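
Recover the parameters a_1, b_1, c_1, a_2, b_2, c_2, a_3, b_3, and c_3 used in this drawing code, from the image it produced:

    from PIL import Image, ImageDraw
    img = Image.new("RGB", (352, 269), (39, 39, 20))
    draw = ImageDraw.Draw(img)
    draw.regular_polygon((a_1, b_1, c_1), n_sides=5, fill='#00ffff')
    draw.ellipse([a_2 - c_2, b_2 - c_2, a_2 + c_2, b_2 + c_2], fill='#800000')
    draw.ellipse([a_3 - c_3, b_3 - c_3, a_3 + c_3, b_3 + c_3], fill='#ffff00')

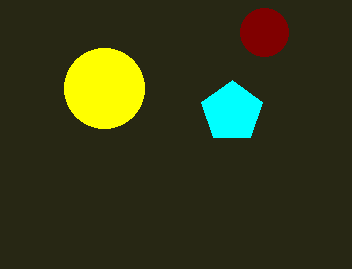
a_1 = 232, b_1 = 112, c_1 = 32, a_2 = 264, b_2 = 32, c_2 = 24, a_3 = 104, b_3 = 88, c_3 = 40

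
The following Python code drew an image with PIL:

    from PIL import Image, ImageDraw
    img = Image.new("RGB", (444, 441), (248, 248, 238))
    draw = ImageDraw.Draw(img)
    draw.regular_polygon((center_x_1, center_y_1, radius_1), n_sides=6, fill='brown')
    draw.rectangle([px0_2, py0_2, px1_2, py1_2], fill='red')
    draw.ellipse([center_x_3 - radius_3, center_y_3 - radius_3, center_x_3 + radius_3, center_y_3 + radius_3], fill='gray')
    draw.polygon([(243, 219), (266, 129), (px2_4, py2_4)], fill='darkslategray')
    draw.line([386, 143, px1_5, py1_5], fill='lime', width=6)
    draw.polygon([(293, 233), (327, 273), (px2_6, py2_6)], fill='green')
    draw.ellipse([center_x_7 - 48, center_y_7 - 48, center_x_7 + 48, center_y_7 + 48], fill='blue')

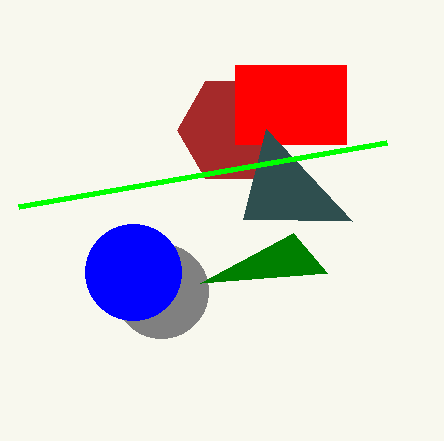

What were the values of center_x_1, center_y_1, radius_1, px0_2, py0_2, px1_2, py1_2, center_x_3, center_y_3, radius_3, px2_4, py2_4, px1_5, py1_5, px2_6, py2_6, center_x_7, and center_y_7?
center_x_1 = 233; center_y_1 = 130; radius_1 = 56; px0_2 = 235; py0_2 = 65; px1_2 = 346; py1_2 = 144; center_x_3 = 161; center_y_3 = 291; radius_3 = 47; px2_4 = 352; py2_4 = 221; px1_5 = 18; py1_5 = 207; px2_6 = 200; py2_6 = 283; center_x_7 = 133; center_y_7 = 272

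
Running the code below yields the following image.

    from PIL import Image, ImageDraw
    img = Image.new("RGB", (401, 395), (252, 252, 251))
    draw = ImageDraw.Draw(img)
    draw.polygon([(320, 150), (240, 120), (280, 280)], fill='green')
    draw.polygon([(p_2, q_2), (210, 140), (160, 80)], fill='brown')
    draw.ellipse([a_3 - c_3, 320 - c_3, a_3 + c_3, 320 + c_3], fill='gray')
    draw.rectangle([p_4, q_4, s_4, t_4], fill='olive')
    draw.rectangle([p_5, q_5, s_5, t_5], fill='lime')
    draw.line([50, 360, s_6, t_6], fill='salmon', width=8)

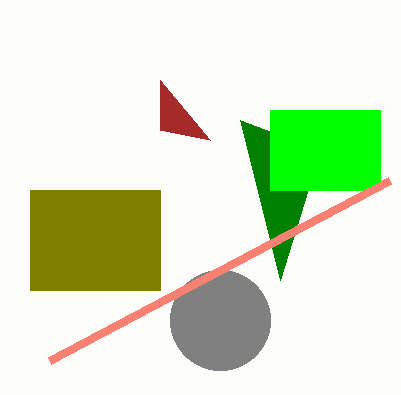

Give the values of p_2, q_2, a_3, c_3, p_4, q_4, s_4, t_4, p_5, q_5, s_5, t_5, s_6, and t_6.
p_2 = 160, q_2 = 130, a_3 = 220, c_3 = 50, p_4 = 30, q_4 = 190, s_4 = 160, t_4 = 290, p_5 = 270, q_5 = 110, s_5 = 380, t_5 = 190, s_6 = 390, t_6 = 180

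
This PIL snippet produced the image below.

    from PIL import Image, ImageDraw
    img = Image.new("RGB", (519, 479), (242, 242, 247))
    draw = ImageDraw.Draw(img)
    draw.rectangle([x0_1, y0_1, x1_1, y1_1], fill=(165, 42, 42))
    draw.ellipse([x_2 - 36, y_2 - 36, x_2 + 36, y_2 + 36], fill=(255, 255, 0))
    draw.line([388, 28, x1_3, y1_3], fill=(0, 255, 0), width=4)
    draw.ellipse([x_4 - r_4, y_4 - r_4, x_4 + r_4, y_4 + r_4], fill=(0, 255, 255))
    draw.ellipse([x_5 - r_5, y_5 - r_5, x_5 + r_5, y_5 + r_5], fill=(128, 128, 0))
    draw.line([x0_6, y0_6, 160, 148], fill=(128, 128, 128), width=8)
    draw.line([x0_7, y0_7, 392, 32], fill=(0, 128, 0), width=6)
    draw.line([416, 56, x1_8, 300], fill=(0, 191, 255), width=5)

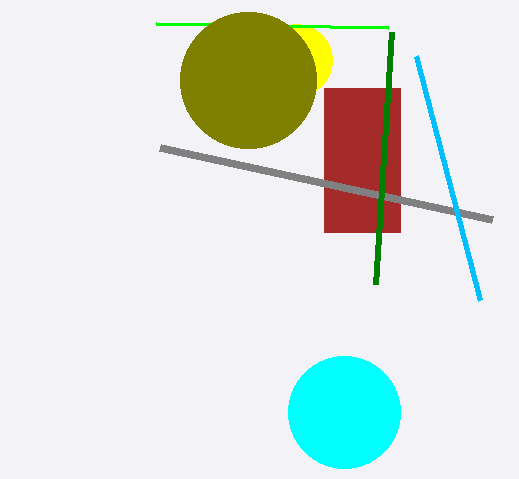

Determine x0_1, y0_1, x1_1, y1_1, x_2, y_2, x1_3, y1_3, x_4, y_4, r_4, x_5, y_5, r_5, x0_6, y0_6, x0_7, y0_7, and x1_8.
x0_1 = 324, y0_1 = 88, x1_1 = 400, y1_1 = 232, x_2 = 296, y_2 = 60, x1_3 = 156, y1_3 = 24, x_4 = 344, y_4 = 412, r_4 = 56, x_5 = 248, y_5 = 80, r_5 = 68, x0_6 = 492, y0_6 = 220, x0_7 = 376, y0_7 = 284, x1_8 = 480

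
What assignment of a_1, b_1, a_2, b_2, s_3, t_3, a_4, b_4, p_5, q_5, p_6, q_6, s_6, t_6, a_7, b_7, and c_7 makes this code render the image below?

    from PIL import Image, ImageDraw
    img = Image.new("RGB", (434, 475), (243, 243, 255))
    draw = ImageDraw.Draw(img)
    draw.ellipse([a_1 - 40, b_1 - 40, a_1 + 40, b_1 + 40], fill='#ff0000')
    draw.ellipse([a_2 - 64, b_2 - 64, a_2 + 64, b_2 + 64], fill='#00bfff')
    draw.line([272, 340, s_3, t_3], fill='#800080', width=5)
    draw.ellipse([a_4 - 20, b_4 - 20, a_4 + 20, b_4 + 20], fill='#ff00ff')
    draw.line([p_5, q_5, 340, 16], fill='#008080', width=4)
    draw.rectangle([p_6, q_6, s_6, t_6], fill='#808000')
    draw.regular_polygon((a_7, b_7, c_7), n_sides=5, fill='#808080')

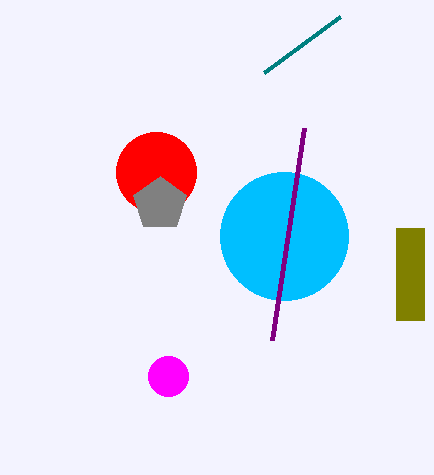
a_1 = 156
b_1 = 172
a_2 = 284
b_2 = 236
s_3 = 304
t_3 = 128
a_4 = 168
b_4 = 376
p_5 = 264
q_5 = 72
p_6 = 396
q_6 = 228
s_6 = 424
t_6 = 320
a_7 = 160
b_7 = 204
c_7 = 28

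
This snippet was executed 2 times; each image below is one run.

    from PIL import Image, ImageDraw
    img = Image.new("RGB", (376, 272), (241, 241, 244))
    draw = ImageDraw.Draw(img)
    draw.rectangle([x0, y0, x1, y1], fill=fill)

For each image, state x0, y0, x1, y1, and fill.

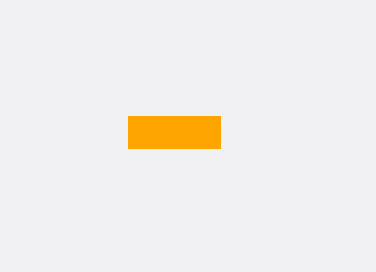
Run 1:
x0 = 128; y0 = 116; x1 = 220; y1 = 148; fill = 'orange'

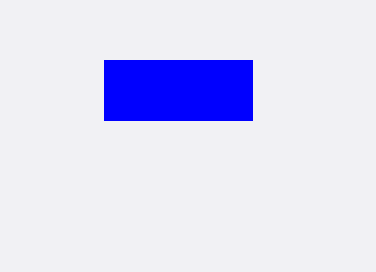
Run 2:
x0 = 104; y0 = 60; x1 = 252; y1 = 120; fill = 'blue'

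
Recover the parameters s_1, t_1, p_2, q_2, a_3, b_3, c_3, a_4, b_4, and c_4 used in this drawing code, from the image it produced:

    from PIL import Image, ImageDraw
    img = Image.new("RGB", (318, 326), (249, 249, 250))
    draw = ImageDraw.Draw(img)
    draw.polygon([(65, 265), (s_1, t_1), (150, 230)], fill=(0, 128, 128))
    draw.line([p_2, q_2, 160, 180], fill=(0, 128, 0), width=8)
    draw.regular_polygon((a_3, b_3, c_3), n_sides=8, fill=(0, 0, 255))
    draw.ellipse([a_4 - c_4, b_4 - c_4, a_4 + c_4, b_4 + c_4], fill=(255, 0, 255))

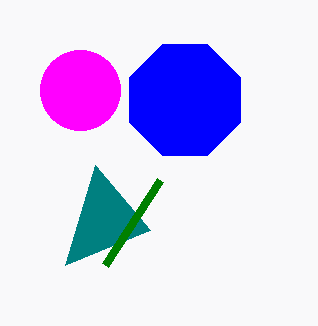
s_1 = 95, t_1 = 165, p_2 = 105, q_2 = 265, a_3 = 185, b_3 = 100, c_3 = 60, a_4 = 80, b_4 = 90, c_4 = 40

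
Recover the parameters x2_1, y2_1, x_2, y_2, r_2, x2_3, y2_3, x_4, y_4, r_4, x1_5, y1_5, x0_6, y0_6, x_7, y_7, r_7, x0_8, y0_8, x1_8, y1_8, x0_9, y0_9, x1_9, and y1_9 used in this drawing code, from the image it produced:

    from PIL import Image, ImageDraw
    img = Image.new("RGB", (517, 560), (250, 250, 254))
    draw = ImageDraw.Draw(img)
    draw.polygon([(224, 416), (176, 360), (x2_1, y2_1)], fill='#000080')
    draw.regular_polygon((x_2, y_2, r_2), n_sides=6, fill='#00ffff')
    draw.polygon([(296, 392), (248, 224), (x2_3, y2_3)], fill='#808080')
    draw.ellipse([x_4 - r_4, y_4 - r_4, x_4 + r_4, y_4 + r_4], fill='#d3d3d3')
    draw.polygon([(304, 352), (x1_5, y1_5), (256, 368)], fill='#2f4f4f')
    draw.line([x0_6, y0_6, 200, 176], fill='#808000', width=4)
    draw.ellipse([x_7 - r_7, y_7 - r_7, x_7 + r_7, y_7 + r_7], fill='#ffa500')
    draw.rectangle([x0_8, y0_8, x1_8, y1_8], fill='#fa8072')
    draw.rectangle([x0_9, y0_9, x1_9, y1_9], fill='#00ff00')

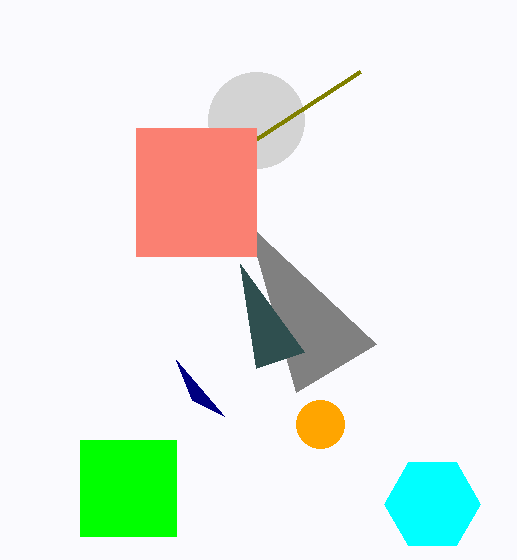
x2_1 = 192; y2_1 = 400; x_2 = 432; y_2 = 504; r_2 = 48; x2_3 = 376; y2_3 = 344; x_4 = 256; y_4 = 120; r_4 = 48; x1_5 = 240; y1_5 = 264; x0_6 = 360; y0_6 = 72; x_7 = 320; y_7 = 424; r_7 = 24; x0_8 = 136; y0_8 = 128; x1_8 = 256; y1_8 = 256; x0_9 = 80; y0_9 = 440; x1_9 = 176; y1_9 = 536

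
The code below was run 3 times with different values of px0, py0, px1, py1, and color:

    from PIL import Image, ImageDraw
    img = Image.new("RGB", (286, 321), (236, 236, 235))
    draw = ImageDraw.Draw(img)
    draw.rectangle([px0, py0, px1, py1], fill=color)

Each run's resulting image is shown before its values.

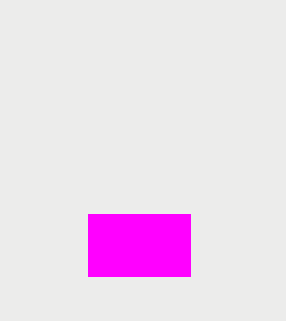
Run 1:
px0 = 88
py0 = 214
px1 = 190
py1 = 276
color = 'magenta'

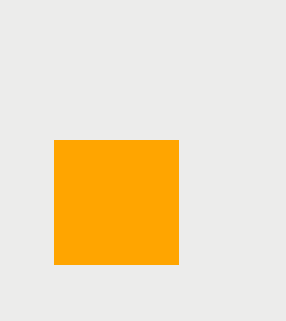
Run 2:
px0 = 54
py0 = 140
px1 = 178
py1 = 264
color = 'orange'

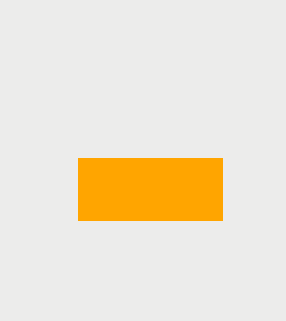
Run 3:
px0 = 78; py0 = 158; px1 = 222; py1 = 220; color = 'orange'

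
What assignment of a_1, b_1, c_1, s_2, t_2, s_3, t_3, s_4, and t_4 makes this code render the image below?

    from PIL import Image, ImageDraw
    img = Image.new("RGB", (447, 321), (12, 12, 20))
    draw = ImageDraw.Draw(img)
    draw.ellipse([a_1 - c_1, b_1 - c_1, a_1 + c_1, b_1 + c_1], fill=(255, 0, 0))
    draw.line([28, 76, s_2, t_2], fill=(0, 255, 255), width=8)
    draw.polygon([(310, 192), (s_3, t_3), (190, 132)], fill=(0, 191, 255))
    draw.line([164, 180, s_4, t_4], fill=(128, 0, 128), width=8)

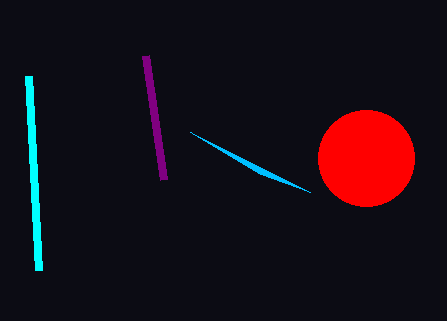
a_1 = 366; b_1 = 158; c_1 = 48; s_2 = 38; t_2 = 270; s_3 = 260; t_3 = 174; s_4 = 146; t_4 = 56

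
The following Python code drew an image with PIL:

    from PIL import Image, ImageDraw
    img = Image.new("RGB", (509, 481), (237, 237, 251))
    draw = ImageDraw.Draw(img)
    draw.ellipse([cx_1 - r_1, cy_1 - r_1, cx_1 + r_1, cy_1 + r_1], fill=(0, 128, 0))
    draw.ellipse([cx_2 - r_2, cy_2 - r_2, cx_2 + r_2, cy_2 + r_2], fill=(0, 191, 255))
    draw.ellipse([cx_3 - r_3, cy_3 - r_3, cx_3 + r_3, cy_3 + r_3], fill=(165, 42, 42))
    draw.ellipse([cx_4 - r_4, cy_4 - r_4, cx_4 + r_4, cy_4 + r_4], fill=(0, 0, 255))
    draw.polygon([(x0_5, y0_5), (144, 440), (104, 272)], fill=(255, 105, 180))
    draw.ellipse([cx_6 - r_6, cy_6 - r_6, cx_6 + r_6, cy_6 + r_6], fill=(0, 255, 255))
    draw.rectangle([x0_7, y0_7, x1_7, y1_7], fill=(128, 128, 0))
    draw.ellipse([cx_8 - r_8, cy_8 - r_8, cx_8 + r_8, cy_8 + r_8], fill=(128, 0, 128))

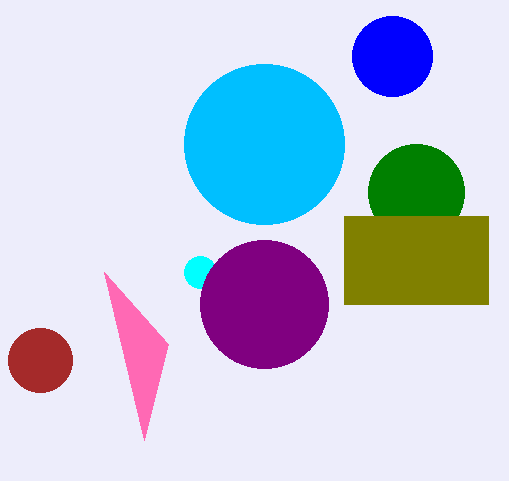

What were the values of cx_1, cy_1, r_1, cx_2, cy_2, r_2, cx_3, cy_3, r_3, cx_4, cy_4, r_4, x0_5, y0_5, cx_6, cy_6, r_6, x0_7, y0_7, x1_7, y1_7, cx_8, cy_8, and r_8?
cx_1 = 416, cy_1 = 192, r_1 = 48, cx_2 = 264, cy_2 = 144, r_2 = 80, cx_3 = 40, cy_3 = 360, r_3 = 32, cx_4 = 392, cy_4 = 56, r_4 = 40, x0_5 = 168, y0_5 = 344, cx_6 = 200, cy_6 = 272, r_6 = 16, x0_7 = 344, y0_7 = 216, x1_7 = 488, y1_7 = 304, cx_8 = 264, cy_8 = 304, r_8 = 64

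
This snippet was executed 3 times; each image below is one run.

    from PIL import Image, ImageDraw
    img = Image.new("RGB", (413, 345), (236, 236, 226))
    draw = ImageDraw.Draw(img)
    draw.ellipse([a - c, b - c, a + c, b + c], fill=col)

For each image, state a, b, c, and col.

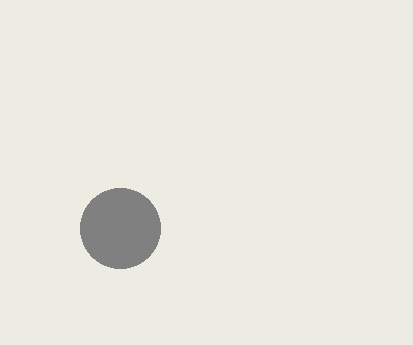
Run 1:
a = 120, b = 228, c = 40, col = 'gray'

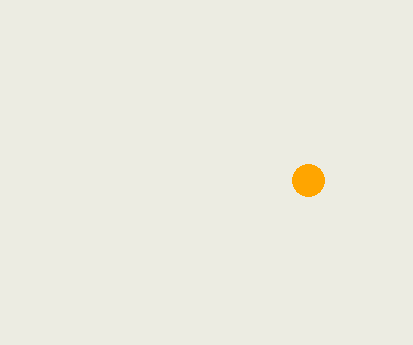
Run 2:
a = 308
b = 180
c = 16
col = 'orange'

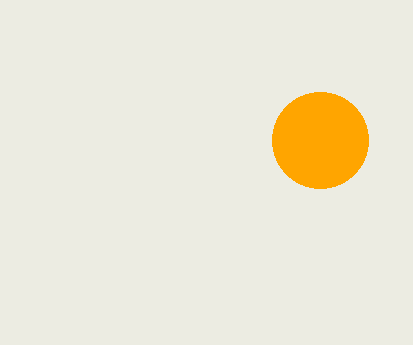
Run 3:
a = 320
b = 140
c = 48
col = 'orange'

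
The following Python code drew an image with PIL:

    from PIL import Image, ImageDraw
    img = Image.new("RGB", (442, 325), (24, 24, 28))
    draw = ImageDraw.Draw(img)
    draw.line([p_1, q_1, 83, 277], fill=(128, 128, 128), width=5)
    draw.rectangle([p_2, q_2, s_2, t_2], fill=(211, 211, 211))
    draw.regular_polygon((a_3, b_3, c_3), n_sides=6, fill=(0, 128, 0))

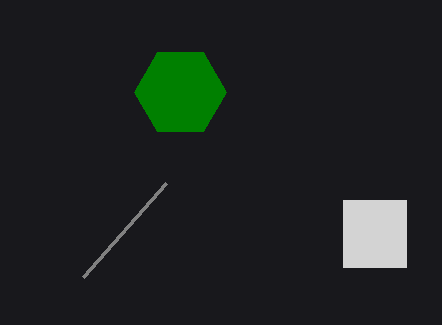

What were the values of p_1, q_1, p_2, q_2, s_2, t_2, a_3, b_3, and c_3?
p_1 = 166
q_1 = 183
p_2 = 343
q_2 = 200
s_2 = 406
t_2 = 267
a_3 = 180
b_3 = 92
c_3 = 46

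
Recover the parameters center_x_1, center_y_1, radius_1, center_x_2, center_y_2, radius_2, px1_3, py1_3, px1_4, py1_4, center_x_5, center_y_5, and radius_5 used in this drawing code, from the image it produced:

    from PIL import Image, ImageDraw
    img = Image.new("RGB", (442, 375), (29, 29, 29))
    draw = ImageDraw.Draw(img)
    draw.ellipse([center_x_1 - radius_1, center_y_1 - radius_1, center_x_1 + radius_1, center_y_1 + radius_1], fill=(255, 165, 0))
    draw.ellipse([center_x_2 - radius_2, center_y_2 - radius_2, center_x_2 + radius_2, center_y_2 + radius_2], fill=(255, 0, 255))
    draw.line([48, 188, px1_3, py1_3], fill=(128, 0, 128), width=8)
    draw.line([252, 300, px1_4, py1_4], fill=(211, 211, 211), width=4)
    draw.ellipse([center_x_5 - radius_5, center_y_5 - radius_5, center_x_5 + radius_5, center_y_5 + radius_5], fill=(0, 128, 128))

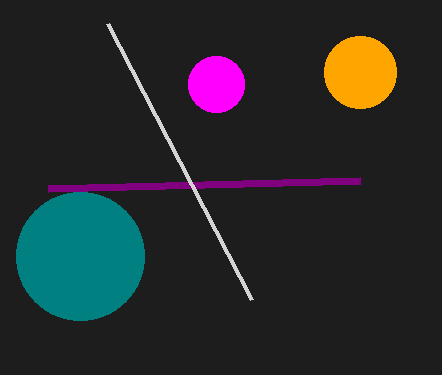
center_x_1 = 360; center_y_1 = 72; radius_1 = 36; center_x_2 = 216; center_y_2 = 84; radius_2 = 28; px1_3 = 360; py1_3 = 180; px1_4 = 108; py1_4 = 24; center_x_5 = 80; center_y_5 = 256; radius_5 = 64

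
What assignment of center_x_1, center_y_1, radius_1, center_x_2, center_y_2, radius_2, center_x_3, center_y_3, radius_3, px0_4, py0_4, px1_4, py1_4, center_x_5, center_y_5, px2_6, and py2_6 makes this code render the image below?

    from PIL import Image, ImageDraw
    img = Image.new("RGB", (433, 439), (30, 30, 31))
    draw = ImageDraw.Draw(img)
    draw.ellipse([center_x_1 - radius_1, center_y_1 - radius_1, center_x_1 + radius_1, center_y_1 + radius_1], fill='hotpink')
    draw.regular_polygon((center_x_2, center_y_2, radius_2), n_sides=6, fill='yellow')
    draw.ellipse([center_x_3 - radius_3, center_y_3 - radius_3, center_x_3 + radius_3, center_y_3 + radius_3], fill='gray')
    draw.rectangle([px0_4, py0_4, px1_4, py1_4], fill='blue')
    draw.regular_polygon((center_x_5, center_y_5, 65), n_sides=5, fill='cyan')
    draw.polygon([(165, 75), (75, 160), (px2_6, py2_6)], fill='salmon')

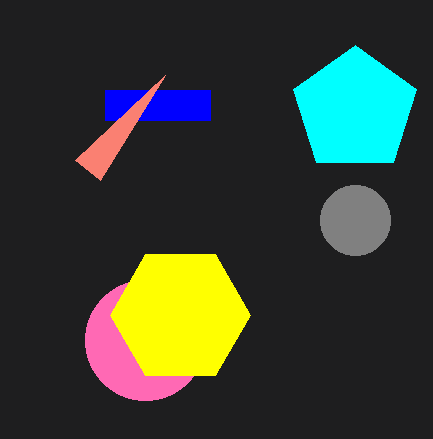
center_x_1 = 145
center_y_1 = 340
radius_1 = 60
center_x_2 = 180
center_y_2 = 315
radius_2 = 70
center_x_3 = 355
center_y_3 = 220
radius_3 = 35
px0_4 = 105
py0_4 = 90
px1_4 = 210
py1_4 = 120
center_x_5 = 355
center_y_5 = 110
px2_6 = 100
py2_6 = 180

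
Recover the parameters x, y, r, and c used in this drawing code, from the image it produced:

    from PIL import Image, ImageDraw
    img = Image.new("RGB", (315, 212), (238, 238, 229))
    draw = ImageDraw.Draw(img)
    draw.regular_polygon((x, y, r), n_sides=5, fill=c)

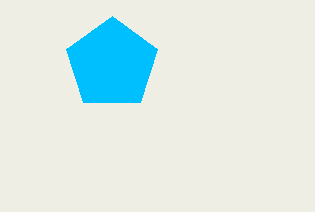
x = 112, y = 64, r = 48, c = 'deepskyblue'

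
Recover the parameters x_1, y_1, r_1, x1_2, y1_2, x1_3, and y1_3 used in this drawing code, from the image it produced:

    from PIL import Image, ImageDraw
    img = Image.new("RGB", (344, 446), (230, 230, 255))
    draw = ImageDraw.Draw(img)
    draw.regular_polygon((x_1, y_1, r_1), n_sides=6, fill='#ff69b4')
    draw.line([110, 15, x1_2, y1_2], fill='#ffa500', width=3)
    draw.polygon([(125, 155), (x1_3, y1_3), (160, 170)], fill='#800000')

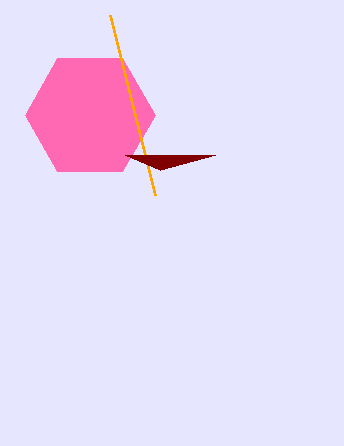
x_1 = 90
y_1 = 115
r_1 = 65
x1_2 = 155
y1_2 = 195
x1_3 = 215
y1_3 = 155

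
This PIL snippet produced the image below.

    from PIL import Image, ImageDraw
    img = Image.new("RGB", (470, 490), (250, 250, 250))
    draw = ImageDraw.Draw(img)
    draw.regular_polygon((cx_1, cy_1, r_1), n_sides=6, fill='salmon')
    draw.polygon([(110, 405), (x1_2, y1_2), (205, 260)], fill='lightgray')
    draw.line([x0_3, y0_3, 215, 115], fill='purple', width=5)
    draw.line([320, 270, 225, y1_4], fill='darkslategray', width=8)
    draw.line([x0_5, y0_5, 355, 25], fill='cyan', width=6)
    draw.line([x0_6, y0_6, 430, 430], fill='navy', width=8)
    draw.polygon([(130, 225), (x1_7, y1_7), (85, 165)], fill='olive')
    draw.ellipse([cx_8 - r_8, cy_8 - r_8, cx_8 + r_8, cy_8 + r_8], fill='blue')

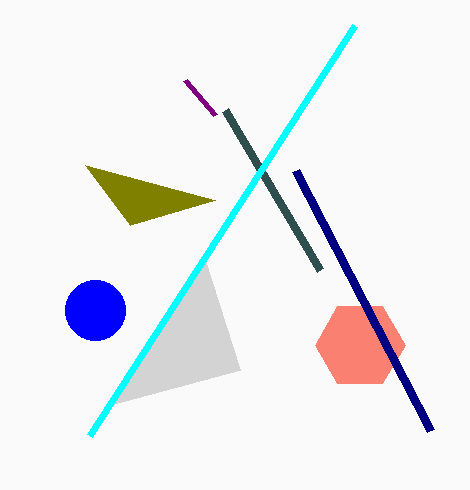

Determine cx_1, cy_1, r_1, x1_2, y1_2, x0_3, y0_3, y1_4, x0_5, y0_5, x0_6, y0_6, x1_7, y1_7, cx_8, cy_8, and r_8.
cx_1 = 360, cy_1 = 345, r_1 = 45, x1_2 = 240, y1_2 = 370, x0_3 = 185, y0_3 = 80, y1_4 = 110, x0_5 = 90, y0_5 = 435, x0_6 = 295, y0_6 = 170, x1_7 = 215, y1_7 = 200, cx_8 = 95, cy_8 = 310, r_8 = 30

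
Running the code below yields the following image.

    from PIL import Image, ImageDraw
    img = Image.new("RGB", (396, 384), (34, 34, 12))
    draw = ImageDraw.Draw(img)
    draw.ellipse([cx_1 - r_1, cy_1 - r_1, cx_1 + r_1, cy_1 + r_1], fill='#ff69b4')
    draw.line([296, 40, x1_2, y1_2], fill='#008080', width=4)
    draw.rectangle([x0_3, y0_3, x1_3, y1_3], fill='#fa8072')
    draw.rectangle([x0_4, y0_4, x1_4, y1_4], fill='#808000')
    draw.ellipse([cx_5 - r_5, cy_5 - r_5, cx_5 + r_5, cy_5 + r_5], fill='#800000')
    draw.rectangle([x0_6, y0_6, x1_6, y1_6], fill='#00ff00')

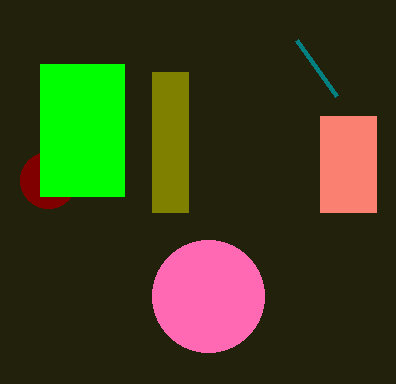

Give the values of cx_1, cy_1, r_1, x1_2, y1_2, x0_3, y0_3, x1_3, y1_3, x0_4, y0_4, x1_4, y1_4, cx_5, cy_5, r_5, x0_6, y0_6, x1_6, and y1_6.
cx_1 = 208, cy_1 = 296, r_1 = 56, x1_2 = 336, y1_2 = 96, x0_3 = 320, y0_3 = 116, x1_3 = 376, y1_3 = 212, x0_4 = 152, y0_4 = 72, x1_4 = 188, y1_4 = 212, cx_5 = 48, cy_5 = 180, r_5 = 28, x0_6 = 40, y0_6 = 64, x1_6 = 124, y1_6 = 196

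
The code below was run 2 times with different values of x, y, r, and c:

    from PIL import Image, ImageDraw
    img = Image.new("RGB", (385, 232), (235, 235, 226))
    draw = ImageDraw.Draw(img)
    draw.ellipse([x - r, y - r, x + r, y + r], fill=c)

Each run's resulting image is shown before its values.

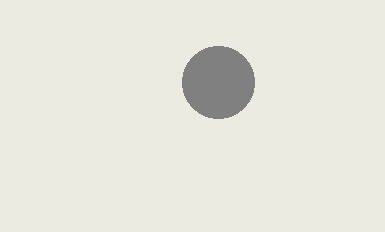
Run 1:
x = 218
y = 82
r = 36
c = 'gray'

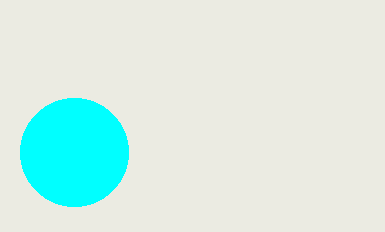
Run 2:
x = 74, y = 152, r = 54, c = 'cyan'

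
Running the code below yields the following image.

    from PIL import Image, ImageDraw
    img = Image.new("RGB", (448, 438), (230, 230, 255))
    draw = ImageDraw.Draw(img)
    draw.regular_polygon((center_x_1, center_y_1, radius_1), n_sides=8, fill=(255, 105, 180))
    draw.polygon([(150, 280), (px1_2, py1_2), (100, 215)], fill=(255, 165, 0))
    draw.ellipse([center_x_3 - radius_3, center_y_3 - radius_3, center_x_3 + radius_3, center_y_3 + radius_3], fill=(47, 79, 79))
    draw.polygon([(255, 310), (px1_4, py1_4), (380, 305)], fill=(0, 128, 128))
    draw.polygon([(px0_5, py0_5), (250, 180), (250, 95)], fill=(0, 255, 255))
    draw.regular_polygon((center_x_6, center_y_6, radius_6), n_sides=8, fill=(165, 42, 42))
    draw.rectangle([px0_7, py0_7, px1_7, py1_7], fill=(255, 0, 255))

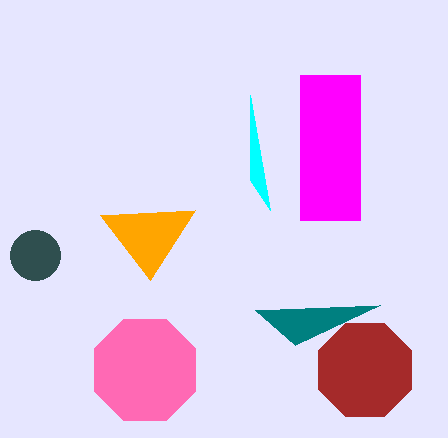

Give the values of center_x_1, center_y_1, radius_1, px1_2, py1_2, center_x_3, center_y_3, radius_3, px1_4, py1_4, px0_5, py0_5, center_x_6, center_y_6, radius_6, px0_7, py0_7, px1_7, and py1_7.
center_x_1 = 145, center_y_1 = 370, radius_1 = 55, px1_2 = 195, py1_2 = 210, center_x_3 = 35, center_y_3 = 255, radius_3 = 25, px1_4 = 295, py1_4 = 345, px0_5 = 270, py0_5 = 210, center_x_6 = 365, center_y_6 = 370, radius_6 = 50, px0_7 = 300, py0_7 = 75, px1_7 = 360, py1_7 = 220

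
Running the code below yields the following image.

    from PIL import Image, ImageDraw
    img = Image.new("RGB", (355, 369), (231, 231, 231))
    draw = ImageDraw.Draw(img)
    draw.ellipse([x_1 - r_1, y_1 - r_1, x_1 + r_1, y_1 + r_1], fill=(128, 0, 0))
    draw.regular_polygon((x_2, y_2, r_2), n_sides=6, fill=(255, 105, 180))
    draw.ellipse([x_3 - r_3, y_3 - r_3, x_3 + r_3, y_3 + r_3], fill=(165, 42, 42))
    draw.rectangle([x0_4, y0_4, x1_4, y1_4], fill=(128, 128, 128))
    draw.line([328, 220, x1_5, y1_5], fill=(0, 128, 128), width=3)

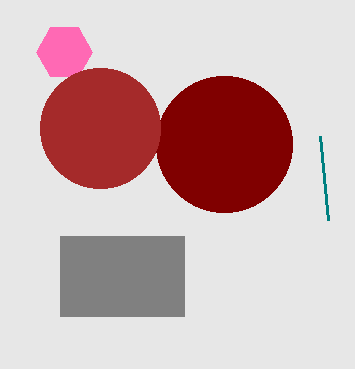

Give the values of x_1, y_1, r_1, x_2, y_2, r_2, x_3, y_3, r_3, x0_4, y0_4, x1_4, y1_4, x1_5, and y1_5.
x_1 = 224
y_1 = 144
r_1 = 68
x_2 = 64
y_2 = 52
r_2 = 28
x_3 = 100
y_3 = 128
r_3 = 60
x0_4 = 60
y0_4 = 236
x1_4 = 184
y1_4 = 316
x1_5 = 320
y1_5 = 136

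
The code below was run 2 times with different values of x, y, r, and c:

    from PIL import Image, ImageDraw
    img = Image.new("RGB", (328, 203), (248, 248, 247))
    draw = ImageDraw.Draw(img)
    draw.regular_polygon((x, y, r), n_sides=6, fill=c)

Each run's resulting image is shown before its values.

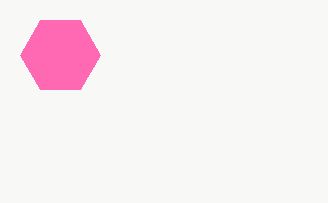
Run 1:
x = 60
y = 55
r = 40
c = 'hotpink'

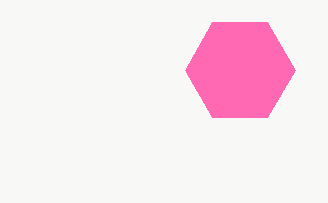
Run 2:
x = 240; y = 70; r = 55; c = 'hotpink'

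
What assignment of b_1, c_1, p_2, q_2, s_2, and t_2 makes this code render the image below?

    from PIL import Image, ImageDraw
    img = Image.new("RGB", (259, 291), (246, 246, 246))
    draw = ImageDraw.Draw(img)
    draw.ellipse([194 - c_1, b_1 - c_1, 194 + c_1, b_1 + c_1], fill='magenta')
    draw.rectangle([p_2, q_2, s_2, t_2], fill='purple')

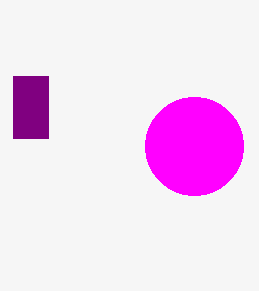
b_1 = 146, c_1 = 49, p_2 = 13, q_2 = 76, s_2 = 48, t_2 = 138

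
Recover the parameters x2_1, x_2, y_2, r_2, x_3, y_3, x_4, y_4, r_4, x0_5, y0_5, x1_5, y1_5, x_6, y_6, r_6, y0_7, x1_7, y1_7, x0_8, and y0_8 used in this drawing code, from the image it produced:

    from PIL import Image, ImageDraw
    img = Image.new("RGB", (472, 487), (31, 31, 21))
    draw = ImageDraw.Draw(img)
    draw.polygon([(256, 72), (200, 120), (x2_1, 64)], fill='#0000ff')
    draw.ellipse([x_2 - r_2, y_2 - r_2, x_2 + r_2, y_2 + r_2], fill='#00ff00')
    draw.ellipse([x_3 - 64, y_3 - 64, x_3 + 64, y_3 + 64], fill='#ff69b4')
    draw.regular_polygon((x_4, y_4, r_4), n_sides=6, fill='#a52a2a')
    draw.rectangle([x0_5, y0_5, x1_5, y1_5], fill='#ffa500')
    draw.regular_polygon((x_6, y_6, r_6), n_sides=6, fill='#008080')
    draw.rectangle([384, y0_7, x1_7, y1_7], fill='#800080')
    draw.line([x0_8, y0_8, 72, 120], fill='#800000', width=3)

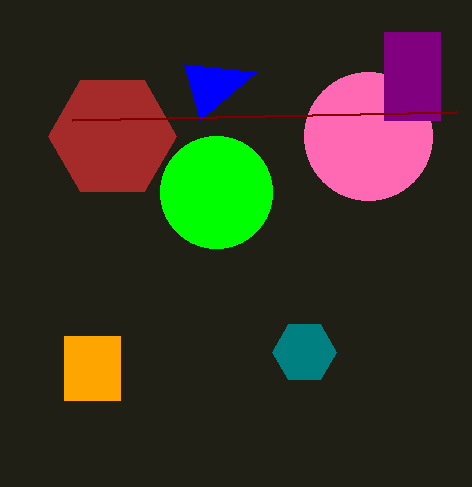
x2_1 = 184
x_2 = 216
y_2 = 192
r_2 = 56
x_3 = 368
y_3 = 136
x_4 = 112
y_4 = 136
r_4 = 64
x0_5 = 64
y0_5 = 336
x1_5 = 120
y1_5 = 400
x_6 = 304
y_6 = 352
r_6 = 32
y0_7 = 32
x1_7 = 440
y1_7 = 120
x0_8 = 456
y0_8 = 112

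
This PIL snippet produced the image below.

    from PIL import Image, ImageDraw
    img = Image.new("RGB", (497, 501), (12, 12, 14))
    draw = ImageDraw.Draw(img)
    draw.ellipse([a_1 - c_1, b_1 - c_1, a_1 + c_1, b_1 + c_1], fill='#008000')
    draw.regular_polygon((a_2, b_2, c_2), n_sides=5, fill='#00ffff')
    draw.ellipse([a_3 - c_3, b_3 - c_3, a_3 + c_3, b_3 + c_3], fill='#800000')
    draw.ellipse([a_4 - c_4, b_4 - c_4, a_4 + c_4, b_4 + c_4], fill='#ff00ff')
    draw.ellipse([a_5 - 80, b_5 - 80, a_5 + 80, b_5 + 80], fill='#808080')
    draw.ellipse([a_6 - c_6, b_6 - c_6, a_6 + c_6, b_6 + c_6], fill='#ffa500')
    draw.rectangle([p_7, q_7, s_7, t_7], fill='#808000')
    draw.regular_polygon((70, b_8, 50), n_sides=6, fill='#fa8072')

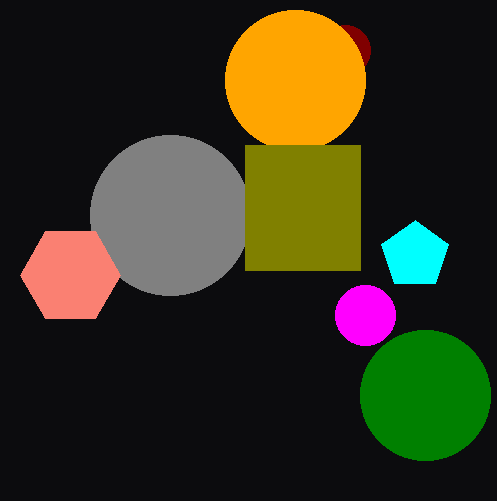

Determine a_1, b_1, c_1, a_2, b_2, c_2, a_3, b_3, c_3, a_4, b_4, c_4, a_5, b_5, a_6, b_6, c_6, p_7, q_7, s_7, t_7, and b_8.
a_1 = 425, b_1 = 395, c_1 = 65, a_2 = 415, b_2 = 255, c_2 = 35, a_3 = 345, b_3 = 50, c_3 = 25, a_4 = 365, b_4 = 315, c_4 = 30, a_5 = 170, b_5 = 215, a_6 = 295, b_6 = 80, c_6 = 70, p_7 = 245, q_7 = 145, s_7 = 360, t_7 = 270, b_8 = 275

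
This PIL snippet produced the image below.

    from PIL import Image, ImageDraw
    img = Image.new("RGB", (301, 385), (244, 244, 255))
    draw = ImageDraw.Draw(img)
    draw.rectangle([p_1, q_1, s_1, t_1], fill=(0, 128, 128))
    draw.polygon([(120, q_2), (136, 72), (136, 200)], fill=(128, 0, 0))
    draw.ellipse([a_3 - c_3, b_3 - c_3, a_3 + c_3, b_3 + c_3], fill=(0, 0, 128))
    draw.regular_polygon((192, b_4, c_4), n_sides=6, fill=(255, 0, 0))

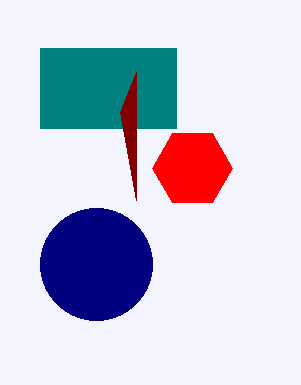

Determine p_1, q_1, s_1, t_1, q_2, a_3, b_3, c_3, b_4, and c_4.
p_1 = 40
q_1 = 48
s_1 = 176
t_1 = 128
q_2 = 112
a_3 = 96
b_3 = 264
c_3 = 56
b_4 = 168
c_4 = 40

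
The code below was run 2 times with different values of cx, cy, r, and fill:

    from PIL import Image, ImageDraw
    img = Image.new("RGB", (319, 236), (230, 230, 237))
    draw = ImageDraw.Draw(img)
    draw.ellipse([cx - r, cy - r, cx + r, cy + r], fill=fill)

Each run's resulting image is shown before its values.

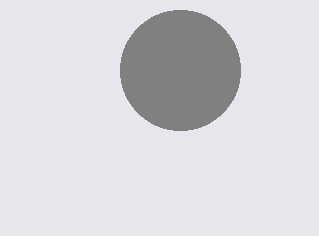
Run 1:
cx = 180, cy = 70, r = 60, fill = 'gray'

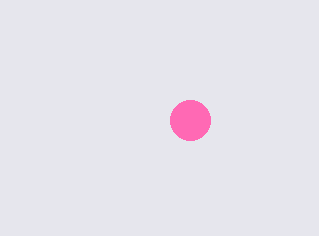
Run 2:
cx = 190, cy = 120, r = 20, fill = 'hotpink'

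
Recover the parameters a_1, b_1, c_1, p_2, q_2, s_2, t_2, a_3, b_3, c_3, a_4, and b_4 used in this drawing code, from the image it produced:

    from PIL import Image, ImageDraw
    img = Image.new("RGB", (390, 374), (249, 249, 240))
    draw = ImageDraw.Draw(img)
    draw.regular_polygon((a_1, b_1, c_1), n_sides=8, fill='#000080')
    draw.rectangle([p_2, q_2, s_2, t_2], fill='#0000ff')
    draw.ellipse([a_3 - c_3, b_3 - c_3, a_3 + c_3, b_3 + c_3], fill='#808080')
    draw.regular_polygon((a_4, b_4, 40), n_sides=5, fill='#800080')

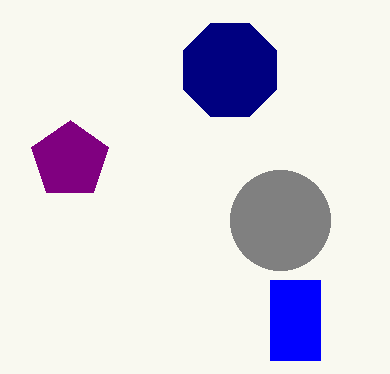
a_1 = 230, b_1 = 70, c_1 = 50, p_2 = 270, q_2 = 280, s_2 = 320, t_2 = 360, a_3 = 280, b_3 = 220, c_3 = 50, a_4 = 70, b_4 = 160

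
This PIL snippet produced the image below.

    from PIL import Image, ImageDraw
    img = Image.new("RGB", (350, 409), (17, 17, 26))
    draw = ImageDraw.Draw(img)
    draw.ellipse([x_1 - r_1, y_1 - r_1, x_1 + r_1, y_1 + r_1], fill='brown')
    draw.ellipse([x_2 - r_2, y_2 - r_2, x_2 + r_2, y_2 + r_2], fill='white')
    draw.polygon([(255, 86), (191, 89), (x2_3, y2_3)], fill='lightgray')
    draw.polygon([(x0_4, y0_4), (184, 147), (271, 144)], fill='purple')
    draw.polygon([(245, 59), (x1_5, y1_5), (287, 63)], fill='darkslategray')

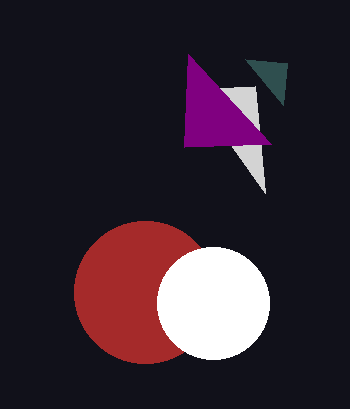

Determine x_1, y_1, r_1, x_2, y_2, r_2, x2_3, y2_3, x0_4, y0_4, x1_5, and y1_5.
x_1 = 145, y_1 = 292, r_1 = 71, x_2 = 213, y_2 = 303, r_2 = 56, x2_3 = 265, y2_3 = 193, x0_4 = 188, y0_4 = 54, x1_5 = 283, y1_5 = 105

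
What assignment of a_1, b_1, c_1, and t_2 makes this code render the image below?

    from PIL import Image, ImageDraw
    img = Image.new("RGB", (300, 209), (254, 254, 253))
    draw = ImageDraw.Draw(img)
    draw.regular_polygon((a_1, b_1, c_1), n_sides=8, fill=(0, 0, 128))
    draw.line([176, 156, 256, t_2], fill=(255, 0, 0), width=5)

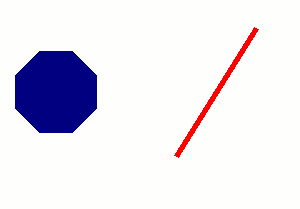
a_1 = 56; b_1 = 92; c_1 = 44; t_2 = 28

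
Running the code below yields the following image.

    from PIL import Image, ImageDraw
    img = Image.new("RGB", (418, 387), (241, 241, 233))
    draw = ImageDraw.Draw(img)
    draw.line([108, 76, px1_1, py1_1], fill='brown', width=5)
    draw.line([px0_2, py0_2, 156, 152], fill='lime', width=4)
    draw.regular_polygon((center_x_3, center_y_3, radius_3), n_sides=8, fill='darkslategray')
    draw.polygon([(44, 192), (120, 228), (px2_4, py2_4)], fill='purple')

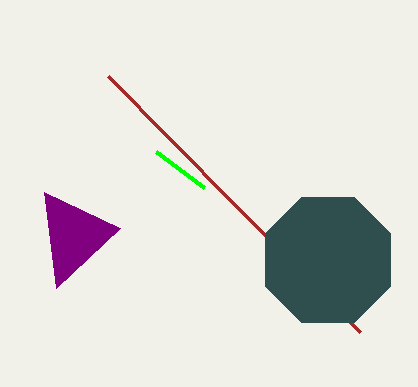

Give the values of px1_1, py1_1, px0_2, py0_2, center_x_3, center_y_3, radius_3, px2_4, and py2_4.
px1_1 = 360
py1_1 = 332
px0_2 = 204
py0_2 = 188
center_x_3 = 328
center_y_3 = 260
radius_3 = 68
px2_4 = 56
py2_4 = 288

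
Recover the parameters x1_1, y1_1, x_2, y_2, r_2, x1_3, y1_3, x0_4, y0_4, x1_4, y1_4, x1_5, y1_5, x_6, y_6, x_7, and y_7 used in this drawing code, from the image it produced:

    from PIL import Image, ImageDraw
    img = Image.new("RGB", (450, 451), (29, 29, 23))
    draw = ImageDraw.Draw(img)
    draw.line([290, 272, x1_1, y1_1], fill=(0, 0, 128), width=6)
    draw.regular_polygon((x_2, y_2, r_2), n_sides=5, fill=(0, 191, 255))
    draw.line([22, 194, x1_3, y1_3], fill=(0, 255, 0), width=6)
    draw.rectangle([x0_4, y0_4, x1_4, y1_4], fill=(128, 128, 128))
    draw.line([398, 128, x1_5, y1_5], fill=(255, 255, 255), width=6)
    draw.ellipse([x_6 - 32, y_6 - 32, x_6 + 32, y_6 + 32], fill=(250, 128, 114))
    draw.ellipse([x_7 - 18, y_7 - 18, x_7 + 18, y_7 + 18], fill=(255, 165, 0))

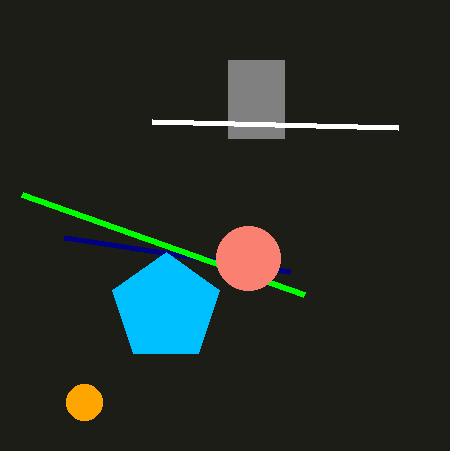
x1_1 = 64; y1_1 = 238; x_2 = 166; y_2 = 308; r_2 = 56; x1_3 = 304; y1_3 = 294; x0_4 = 228; y0_4 = 60; x1_4 = 284; y1_4 = 138; x1_5 = 152; y1_5 = 122; x_6 = 248; y_6 = 258; x_7 = 84; y_7 = 402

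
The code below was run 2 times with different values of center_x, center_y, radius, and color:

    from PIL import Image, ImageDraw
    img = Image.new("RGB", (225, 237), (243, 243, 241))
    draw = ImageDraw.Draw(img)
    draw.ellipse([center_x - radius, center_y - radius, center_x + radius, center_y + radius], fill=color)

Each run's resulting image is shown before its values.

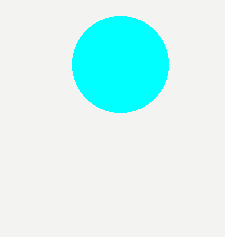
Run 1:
center_x = 120; center_y = 64; radius = 48; color = 'cyan'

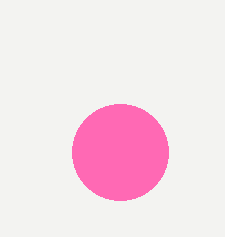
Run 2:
center_x = 120
center_y = 152
radius = 48
color = 'hotpink'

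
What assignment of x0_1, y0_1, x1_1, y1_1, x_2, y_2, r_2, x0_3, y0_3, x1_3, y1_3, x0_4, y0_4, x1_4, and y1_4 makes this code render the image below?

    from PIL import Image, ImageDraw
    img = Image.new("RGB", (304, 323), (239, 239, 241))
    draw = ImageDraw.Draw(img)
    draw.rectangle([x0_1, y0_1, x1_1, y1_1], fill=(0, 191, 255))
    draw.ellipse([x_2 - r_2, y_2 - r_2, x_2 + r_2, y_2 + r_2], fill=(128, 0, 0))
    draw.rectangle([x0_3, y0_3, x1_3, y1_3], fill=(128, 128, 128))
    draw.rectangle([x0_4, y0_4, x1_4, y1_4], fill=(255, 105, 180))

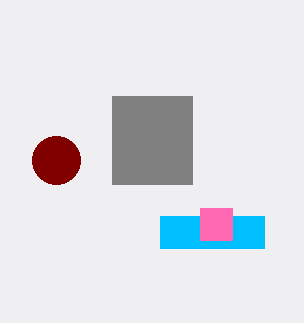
x0_1 = 160, y0_1 = 216, x1_1 = 264, y1_1 = 248, x_2 = 56, y_2 = 160, r_2 = 24, x0_3 = 112, y0_3 = 96, x1_3 = 192, y1_3 = 184, x0_4 = 200, y0_4 = 208, x1_4 = 232, y1_4 = 240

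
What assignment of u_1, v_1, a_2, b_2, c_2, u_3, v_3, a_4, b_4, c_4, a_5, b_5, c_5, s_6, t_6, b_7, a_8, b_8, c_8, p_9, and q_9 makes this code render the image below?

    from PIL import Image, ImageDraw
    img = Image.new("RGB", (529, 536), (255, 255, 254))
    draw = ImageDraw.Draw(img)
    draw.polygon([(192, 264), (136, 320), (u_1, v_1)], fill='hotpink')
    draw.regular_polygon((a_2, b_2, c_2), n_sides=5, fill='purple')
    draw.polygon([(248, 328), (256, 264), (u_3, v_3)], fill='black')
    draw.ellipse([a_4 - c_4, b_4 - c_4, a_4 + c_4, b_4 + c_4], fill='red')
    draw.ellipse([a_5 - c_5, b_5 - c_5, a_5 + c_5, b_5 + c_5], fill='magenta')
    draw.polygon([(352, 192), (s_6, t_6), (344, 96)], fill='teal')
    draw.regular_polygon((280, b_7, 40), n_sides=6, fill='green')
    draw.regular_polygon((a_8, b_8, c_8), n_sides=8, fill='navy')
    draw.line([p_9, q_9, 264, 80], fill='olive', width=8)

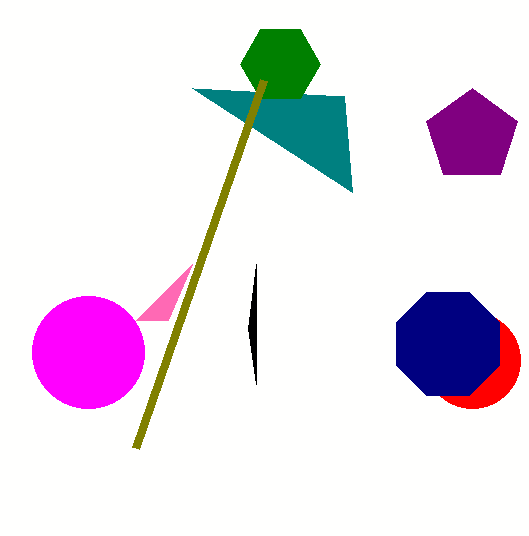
u_1 = 168; v_1 = 320; a_2 = 472; b_2 = 136; c_2 = 48; u_3 = 256; v_3 = 384; a_4 = 472; b_4 = 360; c_4 = 48; a_5 = 88; b_5 = 352; c_5 = 56; s_6 = 192; t_6 = 88; b_7 = 64; a_8 = 448; b_8 = 344; c_8 = 56; p_9 = 136; q_9 = 448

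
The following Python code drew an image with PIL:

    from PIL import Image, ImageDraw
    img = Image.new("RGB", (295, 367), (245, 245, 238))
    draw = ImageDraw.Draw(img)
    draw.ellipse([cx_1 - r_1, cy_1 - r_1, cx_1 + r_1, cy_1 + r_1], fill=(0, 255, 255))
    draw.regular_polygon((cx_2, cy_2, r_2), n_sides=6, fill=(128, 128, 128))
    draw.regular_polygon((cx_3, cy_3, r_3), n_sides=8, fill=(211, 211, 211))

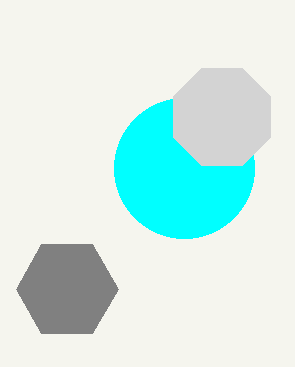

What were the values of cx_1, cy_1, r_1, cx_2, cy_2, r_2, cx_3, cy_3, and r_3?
cx_1 = 184; cy_1 = 168; r_1 = 70; cx_2 = 67; cy_2 = 289; r_2 = 51; cx_3 = 222; cy_3 = 117; r_3 = 53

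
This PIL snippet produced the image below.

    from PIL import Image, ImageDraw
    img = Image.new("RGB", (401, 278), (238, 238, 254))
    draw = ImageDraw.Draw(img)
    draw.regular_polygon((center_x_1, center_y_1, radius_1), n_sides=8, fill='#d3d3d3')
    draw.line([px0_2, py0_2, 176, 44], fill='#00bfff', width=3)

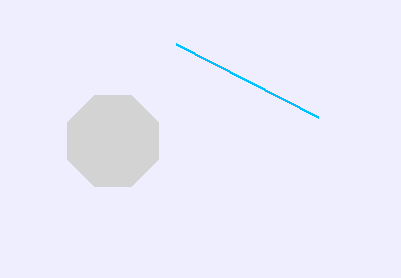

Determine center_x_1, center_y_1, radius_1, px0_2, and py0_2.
center_x_1 = 113; center_y_1 = 141; radius_1 = 49; px0_2 = 318; py0_2 = 117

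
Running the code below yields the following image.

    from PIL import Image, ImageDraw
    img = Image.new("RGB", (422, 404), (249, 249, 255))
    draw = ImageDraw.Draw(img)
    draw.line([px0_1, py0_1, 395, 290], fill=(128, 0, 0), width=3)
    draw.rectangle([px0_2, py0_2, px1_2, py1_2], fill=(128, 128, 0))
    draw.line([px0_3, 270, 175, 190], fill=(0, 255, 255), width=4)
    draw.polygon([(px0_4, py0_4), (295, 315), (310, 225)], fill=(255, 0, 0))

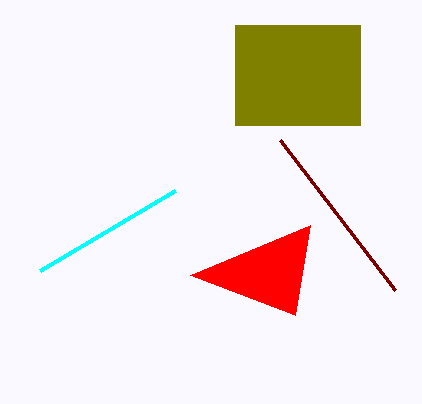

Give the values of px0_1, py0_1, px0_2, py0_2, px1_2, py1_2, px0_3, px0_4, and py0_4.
px0_1 = 280
py0_1 = 140
px0_2 = 235
py0_2 = 25
px1_2 = 360
py1_2 = 125
px0_3 = 40
px0_4 = 190
py0_4 = 275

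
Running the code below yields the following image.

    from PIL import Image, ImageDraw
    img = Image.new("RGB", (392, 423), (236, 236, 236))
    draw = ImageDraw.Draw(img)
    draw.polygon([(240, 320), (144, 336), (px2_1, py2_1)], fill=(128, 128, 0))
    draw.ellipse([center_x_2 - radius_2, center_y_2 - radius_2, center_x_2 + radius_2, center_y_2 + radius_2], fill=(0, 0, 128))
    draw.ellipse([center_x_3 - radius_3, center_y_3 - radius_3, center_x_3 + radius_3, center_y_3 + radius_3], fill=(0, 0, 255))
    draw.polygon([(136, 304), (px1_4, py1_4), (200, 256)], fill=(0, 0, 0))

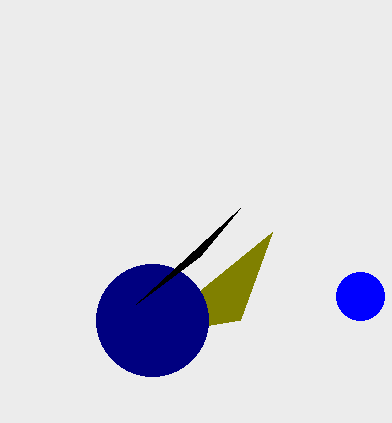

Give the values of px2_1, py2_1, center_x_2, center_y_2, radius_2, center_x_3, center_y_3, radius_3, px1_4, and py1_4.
px2_1 = 272
py2_1 = 232
center_x_2 = 152
center_y_2 = 320
radius_2 = 56
center_x_3 = 360
center_y_3 = 296
radius_3 = 24
px1_4 = 240
py1_4 = 208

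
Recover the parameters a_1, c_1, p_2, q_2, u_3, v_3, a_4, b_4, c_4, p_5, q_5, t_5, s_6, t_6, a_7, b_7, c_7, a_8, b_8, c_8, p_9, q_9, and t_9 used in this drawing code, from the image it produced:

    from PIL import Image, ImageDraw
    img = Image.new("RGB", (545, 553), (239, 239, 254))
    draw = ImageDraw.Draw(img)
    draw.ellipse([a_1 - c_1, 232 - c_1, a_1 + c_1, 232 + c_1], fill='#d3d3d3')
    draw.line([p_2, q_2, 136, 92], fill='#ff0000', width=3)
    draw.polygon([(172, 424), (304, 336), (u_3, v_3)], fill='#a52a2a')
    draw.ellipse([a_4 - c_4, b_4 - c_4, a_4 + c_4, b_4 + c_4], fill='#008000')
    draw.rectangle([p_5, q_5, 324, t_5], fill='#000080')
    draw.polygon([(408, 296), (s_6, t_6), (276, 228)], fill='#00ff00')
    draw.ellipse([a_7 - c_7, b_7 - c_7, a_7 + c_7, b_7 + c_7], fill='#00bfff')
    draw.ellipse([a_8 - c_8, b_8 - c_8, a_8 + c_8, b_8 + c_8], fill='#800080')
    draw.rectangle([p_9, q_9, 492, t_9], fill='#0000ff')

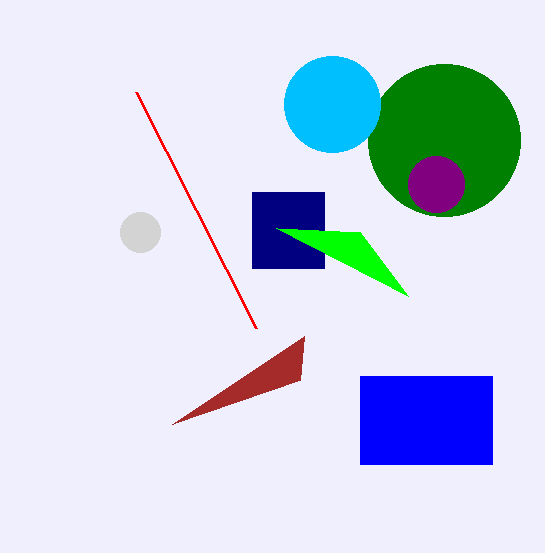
a_1 = 140; c_1 = 20; p_2 = 256; q_2 = 328; u_3 = 300; v_3 = 380; a_4 = 444; b_4 = 140; c_4 = 76; p_5 = 252; q_5 = 192; t_5 = 268; s_6 = 360; t_6 = 232; a_7 = 332; b_7 = 104; c_7 = 48; a_8 = 436; b_8 = 184; c_8 = 28; p_9 = 360; q_9 = 376; t_9 = 464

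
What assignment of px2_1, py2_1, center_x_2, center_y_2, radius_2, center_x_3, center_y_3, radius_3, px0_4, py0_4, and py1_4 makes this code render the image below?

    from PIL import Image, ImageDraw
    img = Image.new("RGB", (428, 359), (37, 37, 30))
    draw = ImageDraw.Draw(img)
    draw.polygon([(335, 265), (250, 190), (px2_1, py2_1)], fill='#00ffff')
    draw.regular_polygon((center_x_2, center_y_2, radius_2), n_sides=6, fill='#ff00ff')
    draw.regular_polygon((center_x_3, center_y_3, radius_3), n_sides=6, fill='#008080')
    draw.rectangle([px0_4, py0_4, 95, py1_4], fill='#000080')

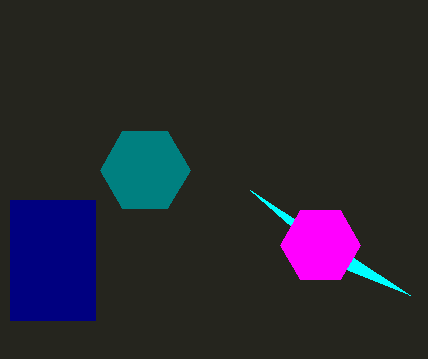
px2_1 = 410, py2_1 = 295, center_x_2 = 320, center_y_2 = 245, radius_2 = 40, center_x_3 = 145, center_y_3 = 170, radius_3 = 45, px0_4 = 10, py0_4 = 200, py1_4 = 320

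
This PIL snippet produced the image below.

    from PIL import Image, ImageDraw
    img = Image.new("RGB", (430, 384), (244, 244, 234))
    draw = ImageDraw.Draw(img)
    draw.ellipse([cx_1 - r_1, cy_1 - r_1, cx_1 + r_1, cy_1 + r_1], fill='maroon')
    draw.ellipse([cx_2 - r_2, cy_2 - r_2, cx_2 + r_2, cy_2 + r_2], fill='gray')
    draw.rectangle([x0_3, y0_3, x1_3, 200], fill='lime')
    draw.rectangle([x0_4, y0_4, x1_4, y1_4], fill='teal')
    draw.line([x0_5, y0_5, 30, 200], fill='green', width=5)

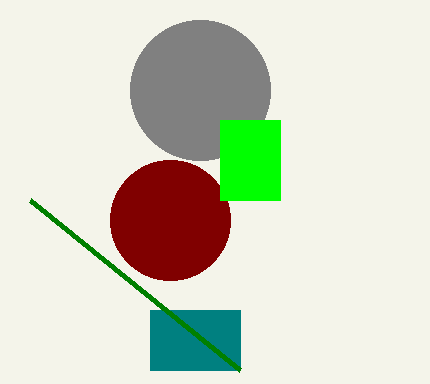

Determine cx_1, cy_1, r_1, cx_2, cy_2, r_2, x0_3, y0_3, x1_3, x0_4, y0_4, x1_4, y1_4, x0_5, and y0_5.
cx_1 = 170
cy_1 = 220
r_1 = 60
cx_2 = 200
cy_2 = 90
r_2 = 70
x0_3 = 220
y0_3 = 120
x1_3 = 280
x0_4 = 150
y0_4 = 310
x1_4 = 240
y1_4 = 370
x0_5 = 240
y0_5 = 370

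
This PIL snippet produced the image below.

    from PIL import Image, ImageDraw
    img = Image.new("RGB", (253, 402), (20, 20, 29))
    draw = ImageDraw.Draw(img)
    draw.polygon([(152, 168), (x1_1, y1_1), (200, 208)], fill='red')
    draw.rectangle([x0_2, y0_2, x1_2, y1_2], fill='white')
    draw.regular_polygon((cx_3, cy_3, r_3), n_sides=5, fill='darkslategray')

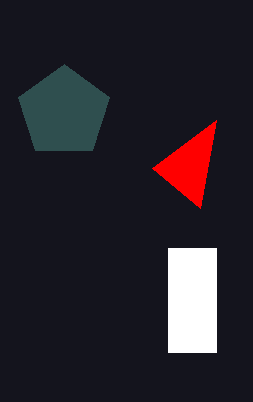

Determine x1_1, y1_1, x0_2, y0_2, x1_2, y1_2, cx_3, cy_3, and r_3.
x1_1 = 216, y1_1 = 120, x0_2 = 168, y0_2 = 248, x1_2 = 216, y1_2 = 352, cx_3 = 64, cy_3 = 112, r_3 = 48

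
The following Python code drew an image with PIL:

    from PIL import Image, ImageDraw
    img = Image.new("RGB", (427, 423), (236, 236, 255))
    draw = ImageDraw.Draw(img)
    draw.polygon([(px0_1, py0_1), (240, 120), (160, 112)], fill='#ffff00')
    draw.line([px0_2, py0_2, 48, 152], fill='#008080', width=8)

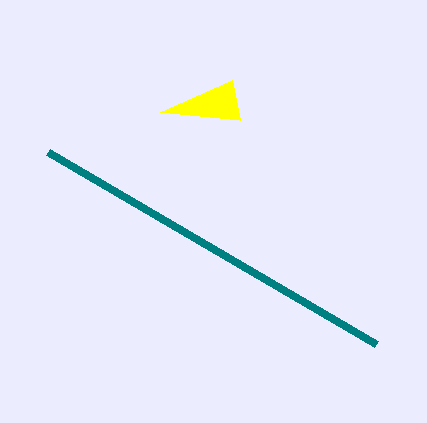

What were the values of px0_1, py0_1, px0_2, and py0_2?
px0_1 = 232; py0_1 = 80; px0_2 = 376; py0_2 = 344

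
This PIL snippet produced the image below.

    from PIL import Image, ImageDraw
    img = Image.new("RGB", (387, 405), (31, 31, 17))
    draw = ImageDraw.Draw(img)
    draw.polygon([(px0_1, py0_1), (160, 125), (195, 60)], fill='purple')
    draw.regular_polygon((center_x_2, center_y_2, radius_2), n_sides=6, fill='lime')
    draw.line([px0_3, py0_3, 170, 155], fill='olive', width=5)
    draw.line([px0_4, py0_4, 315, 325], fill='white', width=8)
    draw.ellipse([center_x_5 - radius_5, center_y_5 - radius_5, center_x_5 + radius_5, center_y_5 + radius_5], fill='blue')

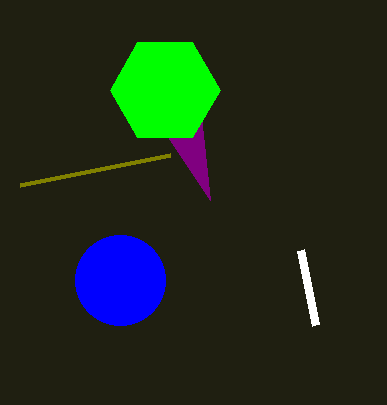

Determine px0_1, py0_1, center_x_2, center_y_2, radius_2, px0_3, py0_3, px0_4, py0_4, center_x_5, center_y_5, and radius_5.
px0_1 = 210, py0_1 = 200, center_x_2 = 165, center_y_2 = 90, radius_2 = 55, px0_3 = 20, py0_3 = 185, px0_4 = 300, py0_4 = 250, center_x_5 = 120, center_y_5 = 280, radius_5 = 45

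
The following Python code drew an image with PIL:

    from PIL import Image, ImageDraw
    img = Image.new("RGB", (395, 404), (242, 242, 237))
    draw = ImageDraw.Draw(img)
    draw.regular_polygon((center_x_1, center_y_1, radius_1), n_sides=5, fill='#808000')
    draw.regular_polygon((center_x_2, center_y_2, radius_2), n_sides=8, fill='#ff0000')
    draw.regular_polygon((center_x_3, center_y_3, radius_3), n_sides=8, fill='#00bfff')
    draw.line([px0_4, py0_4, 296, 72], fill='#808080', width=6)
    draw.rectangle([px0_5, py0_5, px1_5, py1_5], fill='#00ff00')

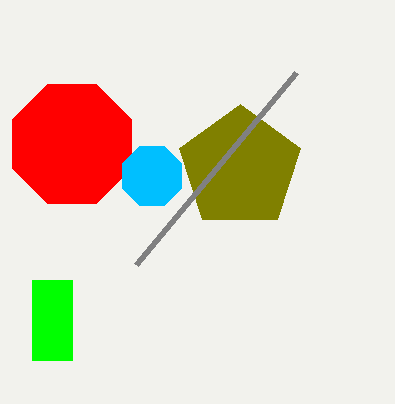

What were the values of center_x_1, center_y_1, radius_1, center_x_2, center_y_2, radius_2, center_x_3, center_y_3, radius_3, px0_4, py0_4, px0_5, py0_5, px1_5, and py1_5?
center_x_1 = 240, center_y_1 = 168, radius_1 = 64, center_x_2 = 72, center_y_2 = 144, radius_2 = 64, center_x_3 = 152, center_y_3 = 176, radius_3 = 32, px0_4 = 136, py0_4 = 264, px0_5 = 32, py0_5 = 280, px1_5 = 72, py1_5 = 360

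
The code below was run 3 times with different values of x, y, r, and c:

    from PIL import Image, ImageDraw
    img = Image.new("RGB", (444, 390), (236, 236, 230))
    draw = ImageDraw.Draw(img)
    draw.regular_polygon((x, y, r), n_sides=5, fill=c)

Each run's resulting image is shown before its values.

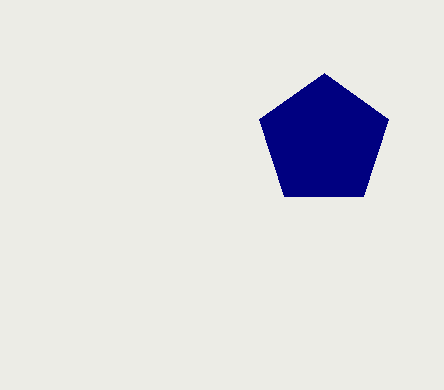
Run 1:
x = 324, y = 141, r = 68, c = 'navy'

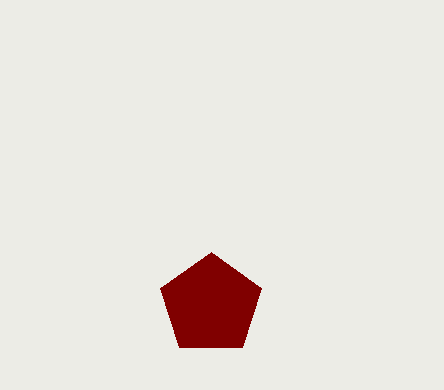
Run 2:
x = 211; y = 305; r = 53; c = 'maroon'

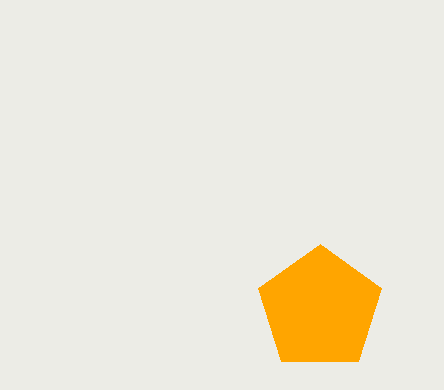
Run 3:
x = 320, y = 309, r = 65, c = 'orange'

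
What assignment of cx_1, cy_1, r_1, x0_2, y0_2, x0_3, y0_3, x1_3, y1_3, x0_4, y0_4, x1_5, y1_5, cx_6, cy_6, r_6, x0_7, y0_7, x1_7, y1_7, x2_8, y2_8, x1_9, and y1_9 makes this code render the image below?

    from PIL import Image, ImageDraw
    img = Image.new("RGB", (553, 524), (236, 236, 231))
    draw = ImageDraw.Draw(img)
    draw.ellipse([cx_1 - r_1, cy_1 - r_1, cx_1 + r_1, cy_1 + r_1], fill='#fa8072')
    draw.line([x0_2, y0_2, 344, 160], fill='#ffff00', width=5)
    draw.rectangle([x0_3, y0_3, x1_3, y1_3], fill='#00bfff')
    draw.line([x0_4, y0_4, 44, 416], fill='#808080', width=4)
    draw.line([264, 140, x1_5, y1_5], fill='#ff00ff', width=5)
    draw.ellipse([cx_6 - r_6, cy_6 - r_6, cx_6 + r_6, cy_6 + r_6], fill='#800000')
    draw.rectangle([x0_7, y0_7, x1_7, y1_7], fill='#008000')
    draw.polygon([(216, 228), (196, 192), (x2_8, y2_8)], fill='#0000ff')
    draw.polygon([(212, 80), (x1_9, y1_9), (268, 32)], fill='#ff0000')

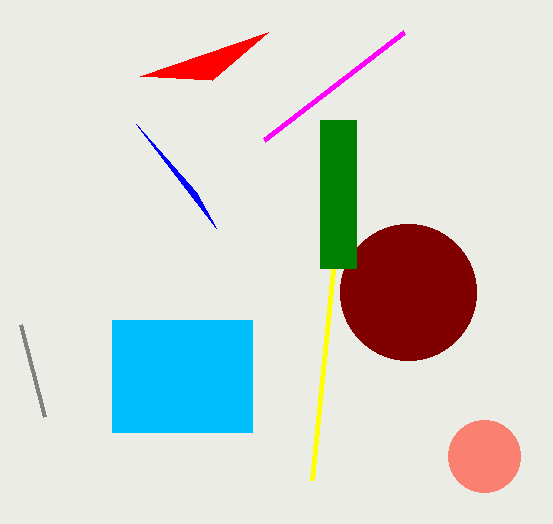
cx_1 = 484; cy_1 = 456; r_1 = 36; x0_2 = 312; y0_2 = 480; x0_3 = 112; y0_3 = 320; x1_3 = 252; y1_3 = 432; x0_4 = 20; y0_4 = 324; x1_5 = 404; y1_5 = 32; cx_6 = 408; cy_6 = 292; r_6 = 68; x0_7 = 320; y0_7 = 120; x1_7 = 356; y1_7 = 268; x2_8 = 136; y2_8 = 124; x1_9 = 140; y1_9 = 76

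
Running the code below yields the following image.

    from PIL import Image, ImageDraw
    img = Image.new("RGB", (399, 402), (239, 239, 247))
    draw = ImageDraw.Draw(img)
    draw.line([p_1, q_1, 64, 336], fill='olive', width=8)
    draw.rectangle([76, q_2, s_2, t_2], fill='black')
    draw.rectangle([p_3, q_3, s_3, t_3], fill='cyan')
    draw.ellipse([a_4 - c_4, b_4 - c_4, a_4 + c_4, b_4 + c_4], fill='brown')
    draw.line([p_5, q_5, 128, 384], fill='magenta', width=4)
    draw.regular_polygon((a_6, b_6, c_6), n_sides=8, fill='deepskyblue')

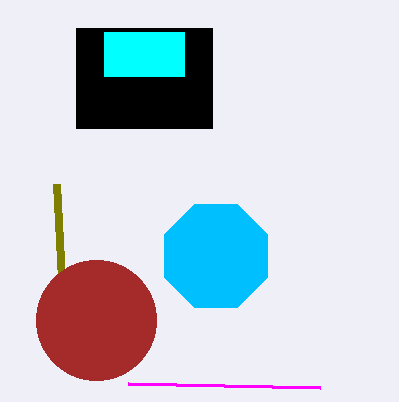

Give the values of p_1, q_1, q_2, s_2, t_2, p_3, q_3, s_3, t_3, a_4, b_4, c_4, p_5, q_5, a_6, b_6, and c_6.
p_1 = 56
q_1 = 184
q_2 = 28
s_2 = 212
t_2 = 128
p_3 = 104
q_3 = 32
s_3 = 184
t_3 = 76
a_4 = 96
b_4 = 320
c_4 = 60
p_5 = 320
q_5 = 388
a_6 = 216
b_6 = 256
c_6 = 56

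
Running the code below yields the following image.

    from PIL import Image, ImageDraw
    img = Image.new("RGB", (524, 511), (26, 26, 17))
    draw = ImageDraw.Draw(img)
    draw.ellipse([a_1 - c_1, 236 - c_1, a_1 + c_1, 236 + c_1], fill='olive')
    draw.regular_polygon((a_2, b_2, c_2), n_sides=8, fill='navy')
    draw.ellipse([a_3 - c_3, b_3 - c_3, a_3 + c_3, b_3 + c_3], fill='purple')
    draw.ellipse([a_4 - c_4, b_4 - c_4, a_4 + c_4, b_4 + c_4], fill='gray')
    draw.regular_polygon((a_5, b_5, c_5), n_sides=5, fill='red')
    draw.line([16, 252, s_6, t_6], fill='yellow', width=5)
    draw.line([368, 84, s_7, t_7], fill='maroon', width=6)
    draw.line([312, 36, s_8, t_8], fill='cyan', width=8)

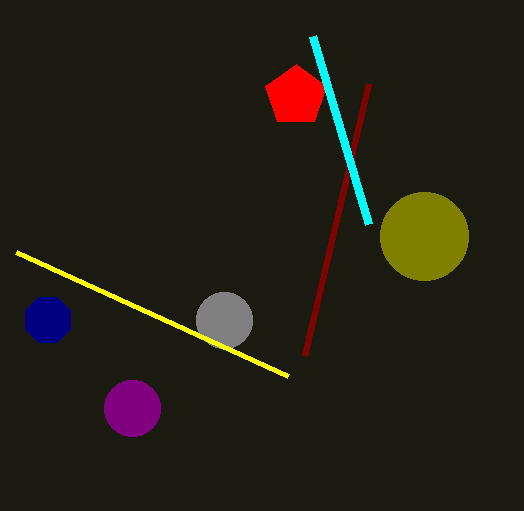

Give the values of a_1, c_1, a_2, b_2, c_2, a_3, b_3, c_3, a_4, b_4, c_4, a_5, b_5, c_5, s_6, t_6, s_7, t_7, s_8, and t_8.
a_1 = 424, c_1 = 44, a_2 = 48, b_2 = 320, c_2 = 24, a_3 = 132, b_3 = 408, c_3 = 28, a_4 = 224, b_4 = 320, c_4 = 28, a_5 = 296, b_5 = 96, c_5 = 32, s_6 = 288, t_6 = 376, s_7 = 304, t_7 = 356, s_8 = 368, t_8 = 224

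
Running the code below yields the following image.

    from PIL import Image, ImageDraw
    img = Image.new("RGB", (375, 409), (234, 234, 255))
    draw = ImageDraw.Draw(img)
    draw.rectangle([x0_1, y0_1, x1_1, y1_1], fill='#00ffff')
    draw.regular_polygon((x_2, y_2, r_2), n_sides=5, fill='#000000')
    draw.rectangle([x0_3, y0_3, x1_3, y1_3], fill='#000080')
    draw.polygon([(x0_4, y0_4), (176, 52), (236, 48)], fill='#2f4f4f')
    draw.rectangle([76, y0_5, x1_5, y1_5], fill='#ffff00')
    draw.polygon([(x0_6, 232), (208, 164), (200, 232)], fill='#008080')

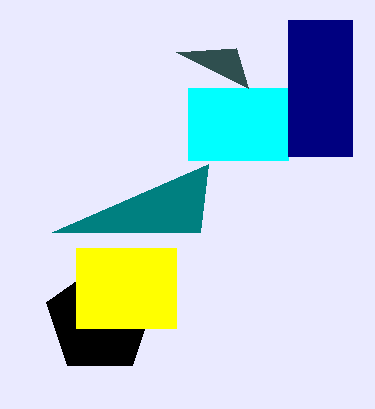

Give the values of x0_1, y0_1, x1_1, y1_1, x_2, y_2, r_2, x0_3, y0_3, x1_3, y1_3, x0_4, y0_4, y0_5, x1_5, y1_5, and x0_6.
x0_1 = 188
y0_1 = 88
x1_1 = 288
y1_1 = 160
x_2 = 100
y_2 = 320
r_2 = 56
x0_3 = 288
y0_3 = 20
x1_3 = 352
y1_3 = 156
x0_4 = 248
y0_4 = 88
y0_5 = 248
x1_5 = 176
y1_5 = 328
x0_6 = 52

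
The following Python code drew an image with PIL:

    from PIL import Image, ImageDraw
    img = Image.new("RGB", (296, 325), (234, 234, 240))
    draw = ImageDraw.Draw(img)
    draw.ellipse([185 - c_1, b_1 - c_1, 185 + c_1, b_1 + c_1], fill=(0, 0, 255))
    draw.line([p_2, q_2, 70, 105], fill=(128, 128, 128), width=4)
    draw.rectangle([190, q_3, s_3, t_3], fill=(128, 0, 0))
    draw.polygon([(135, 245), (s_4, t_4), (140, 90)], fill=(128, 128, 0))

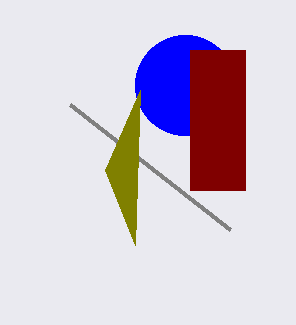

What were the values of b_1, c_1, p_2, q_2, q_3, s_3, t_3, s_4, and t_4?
b_1 = 85, c_1 = 50, p_2 = 230, q_2 = 230, q_3 = 50, s_3 = 245, t_3 = 190, s_4 = 105, t_4 = 170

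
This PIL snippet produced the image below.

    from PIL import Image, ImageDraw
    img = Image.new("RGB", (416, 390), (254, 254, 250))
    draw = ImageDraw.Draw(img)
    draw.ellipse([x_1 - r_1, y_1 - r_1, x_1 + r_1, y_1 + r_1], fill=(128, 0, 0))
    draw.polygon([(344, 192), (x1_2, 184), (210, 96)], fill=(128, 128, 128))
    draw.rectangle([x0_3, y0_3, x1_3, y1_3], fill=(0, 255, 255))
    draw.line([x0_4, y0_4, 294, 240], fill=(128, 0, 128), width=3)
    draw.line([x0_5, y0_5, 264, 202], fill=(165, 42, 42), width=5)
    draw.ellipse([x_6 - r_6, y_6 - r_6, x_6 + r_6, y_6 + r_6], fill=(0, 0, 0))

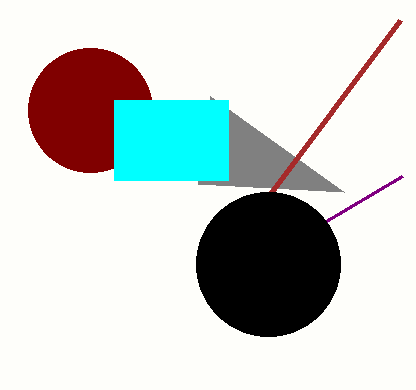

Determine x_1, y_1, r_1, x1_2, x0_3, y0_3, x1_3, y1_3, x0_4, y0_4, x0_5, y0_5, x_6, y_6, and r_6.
x_1 = 90; y_1 = 110; r_1 = 62; x1_2 = 198; x0_3 = 114; y0_3 = 100; x1_3 = 228; y1_3 = 180; x0_4 = 402; y0_4 = 176; x0_5 = 400; y0_5 = 20; x_6 = 268; y_6 = 264; r_6 = 72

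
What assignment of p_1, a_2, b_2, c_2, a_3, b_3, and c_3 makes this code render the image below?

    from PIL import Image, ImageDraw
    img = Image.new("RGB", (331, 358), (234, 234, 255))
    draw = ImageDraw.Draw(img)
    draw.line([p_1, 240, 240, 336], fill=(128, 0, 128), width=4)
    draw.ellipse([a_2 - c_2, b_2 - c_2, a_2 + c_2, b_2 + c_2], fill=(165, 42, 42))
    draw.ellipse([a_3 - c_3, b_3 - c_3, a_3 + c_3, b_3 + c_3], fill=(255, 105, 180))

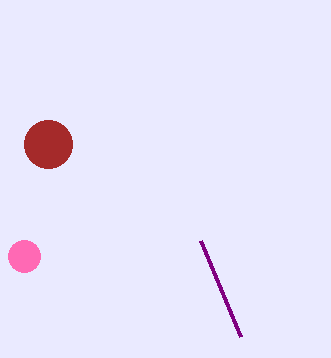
p_1 = 200
a_2 = 48
b_2 = 144
c_2 = 24
a_3 = 24
b_3 = 256
c_3 = 16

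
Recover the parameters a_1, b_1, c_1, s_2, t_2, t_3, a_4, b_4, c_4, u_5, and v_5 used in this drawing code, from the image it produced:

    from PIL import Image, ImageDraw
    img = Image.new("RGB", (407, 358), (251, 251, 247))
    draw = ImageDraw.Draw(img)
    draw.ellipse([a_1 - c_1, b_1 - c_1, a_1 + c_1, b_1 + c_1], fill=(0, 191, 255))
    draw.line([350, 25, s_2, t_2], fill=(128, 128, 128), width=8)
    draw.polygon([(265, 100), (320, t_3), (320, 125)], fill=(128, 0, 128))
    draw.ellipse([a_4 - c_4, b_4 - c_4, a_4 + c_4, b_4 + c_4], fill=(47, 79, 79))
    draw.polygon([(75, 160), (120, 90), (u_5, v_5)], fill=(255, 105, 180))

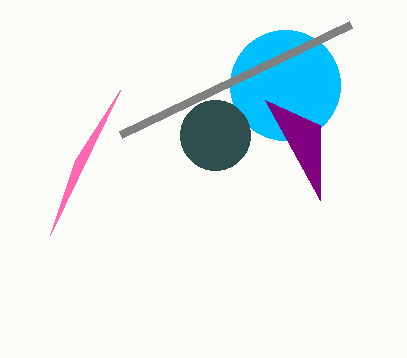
a_1 = 285
b_1 = 85
c_1 = 55
s_2 = 120
t_2 = 135
t_3 = 200
a_4 = 215
b_4 = 135
c_4 = 35
u_5 = 50
v_5 = 235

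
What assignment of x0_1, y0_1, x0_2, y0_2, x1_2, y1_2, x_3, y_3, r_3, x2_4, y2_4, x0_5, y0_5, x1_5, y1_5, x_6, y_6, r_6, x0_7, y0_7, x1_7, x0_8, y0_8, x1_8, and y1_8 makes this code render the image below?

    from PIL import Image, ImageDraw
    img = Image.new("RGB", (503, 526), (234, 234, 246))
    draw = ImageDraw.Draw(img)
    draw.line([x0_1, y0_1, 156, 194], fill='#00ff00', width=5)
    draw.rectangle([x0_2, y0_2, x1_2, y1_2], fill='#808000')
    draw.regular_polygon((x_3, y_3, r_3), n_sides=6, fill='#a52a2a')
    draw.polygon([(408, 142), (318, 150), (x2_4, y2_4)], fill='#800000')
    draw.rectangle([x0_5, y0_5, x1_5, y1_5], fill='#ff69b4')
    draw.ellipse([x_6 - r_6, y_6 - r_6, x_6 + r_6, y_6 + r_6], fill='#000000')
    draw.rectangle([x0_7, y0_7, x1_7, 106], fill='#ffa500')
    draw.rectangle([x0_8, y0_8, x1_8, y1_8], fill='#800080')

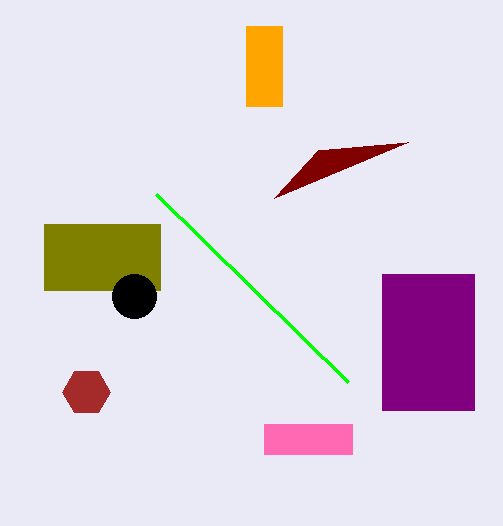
x0_1 = 348; y0_1 = 382; x0_2 = 44; y0_2 = 224; x1_2 = 160; y1_2 = 290; x_3 = 86; y_3 = 392; r_3 = 24; x2_4 = 274; y2_4 = 198; x0_5 = 264; y0_5 = 424; x1_5 = 352; y1_5 = 454; x_6 = 134; y_6 = 296; r_6 = 22; x0_7 = 246; y0_7 = 26; x1_7 = 282; x0_8 = 382; y0_8 = 274; x1_8 = 474; y1_8 = 410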